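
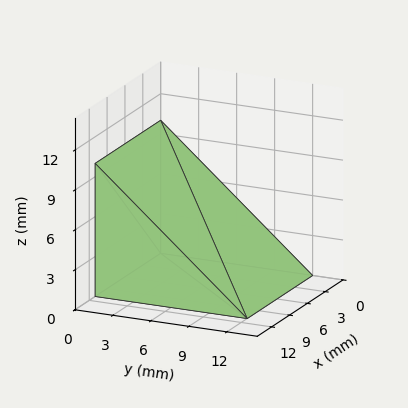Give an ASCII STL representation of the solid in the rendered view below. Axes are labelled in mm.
Reading the render: the shape is a wedge (ramp): 11 × 12 mm base, rising to 10 mm along the y=0 edge and sloping linearly to z=0 at y=12 (dimensions read to the nearest mm from the axis ticks). For the STL, each face is triangulated and given an outward normal.

solid part
  facet normal 0.0000 0.0000 -1.0000
    outer loop
      vertex 11.0 12.0 0.0
      vertex 11.0 0.0 0.0
      vertex 0.0 0.0 0.0
    endloop
  endfacet
  facet normal 0.0000 0.0000 -1.0000
    outer loop
      vertex 0.0 12.0 0.0
      vertex 11.0 12.0 0.0
      vertex 0.0 0.0 0.0
    endloop
  endfacet
  facet normal 0.0000 -1.0000 0.0000
    outer loop
      vertex 0.0 0.0 0.0
      vertex 11.0 0.0 0.0
      vertex 11.0 0.0 10.0
    endloop
  endfacet
  facet normal 0.0000 -1.0000 0.0000
    outer loop
      vertex 0.0 0.0 0.0
      vertex 11.0 0.0 10.0
      vertex 0.0 0.0 10.0
    endloop
  endfacet
  facet normal 0.0000 0.6402 0.7682
    outer loop
      vertex 0.0 0.0 10.0
      vertex 11.0 0.0 10.0
      vertex 11.0 12.0 0.0
    endloop
  endfacet
  facet normal 0.0000 0.6402 0.7682
    outer loop
      vertex 0.0 0.0 10.0
      vertex 11.0 12.0 0.0
      vertex 0.0 12.0 0.0
    endloop
  endfacet
  facet normal -1.0000 0.0000 0.0000
    outer loop
      vertex 0.0 0.0 10.0
      vertex 0.0 12.0 0.0
      vertex 0.0 0.0 0.0
    endloop
  endfacet
  facet normal 1.0000 0.0000 0.0000
    outer loop
      vertex 11.0 0.0 0.0
      vertex 11.0 12.0 0.0
      vertex 11.0 0.0 10.0
    endloop
  endfacet
endsolid part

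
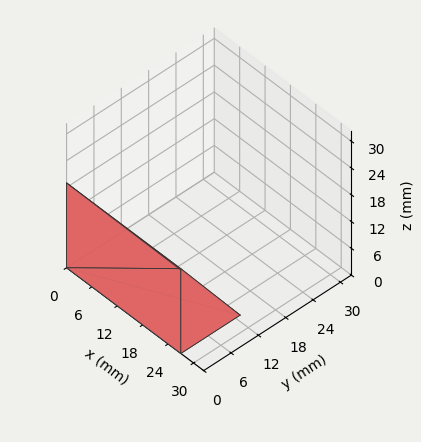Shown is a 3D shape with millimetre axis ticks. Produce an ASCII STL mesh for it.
Reading the render: the shape is a wedge (ramp): 27 × 13 mm base, rising to 19 mm along the y=0 edge and sloping linearly to z=0 at y=13 (dimensions read to the nearest mm from the axis ticks). For the STL, each face is triangulated and given an outward normal.

solid part
  facet normal 0.0000 0.0000 -1.0000
    outer loop
      vertex 27.00 13.00 0.00
      vertex 27.00 0.00 0.00
      vertex 0.00 0.00 0.00
    endloop
  endfacet
  facet normal 0.0000 0.0000 -1.0000
    outer loop
      vertex 0.00 13.00 0.00
      vertex 27.00 13.00 0.00
      vertex 0.00 0.00 0.00
    endloop
  endfacet
  facet normal 0.0000 -1.0000 0.0000
    outer loop
      vertex 0.00 0.00 0.00
      vertex 27.00 0.00 0.00
      vertex 27.00 0.00 19.00
    endloop
  endfacet
  facet normal 0.0000 -1.0000 0.0000
    outer loop
      vertex 0.00 0.00 0.00
      vertex 27.00 0.00 19.00
      vertex 0.00 0.00 19.00
    endloop
  endfacet
  facet normal 0.0000 0.8253 0.5647
    outer loop
      vertex 0.00 0.00 19.00
      vertex 27.00 0.00 19.00
      vertex 27.00 13.00 0.00
    endloop
  endfacet
  facet normal 0.0000 0.8253 0.5647
    outer loop
      vertex 0.00 0.00 19.00
      vertex 27.00 13.00 0.00
      vertex 0.00 13.00 0.00
    endloop
  endfacet
  facet normal -1.0000 0.0000 0.0000
    outer loop
      vertex 0.00 0.00 19.00
      vertex 0.00 13.00 0.00
      vertex 0.00 0.00 0.00
    endloop
  endfacet
  facet normal 1.0000 0.0000 0.0000
    outer loop
      vertex 27.00 0.00 0.00
      vertex 27.00 13.00 0.00
      vertex 27.00 0.00 19.00
    endloop
  endfacet
endsolid part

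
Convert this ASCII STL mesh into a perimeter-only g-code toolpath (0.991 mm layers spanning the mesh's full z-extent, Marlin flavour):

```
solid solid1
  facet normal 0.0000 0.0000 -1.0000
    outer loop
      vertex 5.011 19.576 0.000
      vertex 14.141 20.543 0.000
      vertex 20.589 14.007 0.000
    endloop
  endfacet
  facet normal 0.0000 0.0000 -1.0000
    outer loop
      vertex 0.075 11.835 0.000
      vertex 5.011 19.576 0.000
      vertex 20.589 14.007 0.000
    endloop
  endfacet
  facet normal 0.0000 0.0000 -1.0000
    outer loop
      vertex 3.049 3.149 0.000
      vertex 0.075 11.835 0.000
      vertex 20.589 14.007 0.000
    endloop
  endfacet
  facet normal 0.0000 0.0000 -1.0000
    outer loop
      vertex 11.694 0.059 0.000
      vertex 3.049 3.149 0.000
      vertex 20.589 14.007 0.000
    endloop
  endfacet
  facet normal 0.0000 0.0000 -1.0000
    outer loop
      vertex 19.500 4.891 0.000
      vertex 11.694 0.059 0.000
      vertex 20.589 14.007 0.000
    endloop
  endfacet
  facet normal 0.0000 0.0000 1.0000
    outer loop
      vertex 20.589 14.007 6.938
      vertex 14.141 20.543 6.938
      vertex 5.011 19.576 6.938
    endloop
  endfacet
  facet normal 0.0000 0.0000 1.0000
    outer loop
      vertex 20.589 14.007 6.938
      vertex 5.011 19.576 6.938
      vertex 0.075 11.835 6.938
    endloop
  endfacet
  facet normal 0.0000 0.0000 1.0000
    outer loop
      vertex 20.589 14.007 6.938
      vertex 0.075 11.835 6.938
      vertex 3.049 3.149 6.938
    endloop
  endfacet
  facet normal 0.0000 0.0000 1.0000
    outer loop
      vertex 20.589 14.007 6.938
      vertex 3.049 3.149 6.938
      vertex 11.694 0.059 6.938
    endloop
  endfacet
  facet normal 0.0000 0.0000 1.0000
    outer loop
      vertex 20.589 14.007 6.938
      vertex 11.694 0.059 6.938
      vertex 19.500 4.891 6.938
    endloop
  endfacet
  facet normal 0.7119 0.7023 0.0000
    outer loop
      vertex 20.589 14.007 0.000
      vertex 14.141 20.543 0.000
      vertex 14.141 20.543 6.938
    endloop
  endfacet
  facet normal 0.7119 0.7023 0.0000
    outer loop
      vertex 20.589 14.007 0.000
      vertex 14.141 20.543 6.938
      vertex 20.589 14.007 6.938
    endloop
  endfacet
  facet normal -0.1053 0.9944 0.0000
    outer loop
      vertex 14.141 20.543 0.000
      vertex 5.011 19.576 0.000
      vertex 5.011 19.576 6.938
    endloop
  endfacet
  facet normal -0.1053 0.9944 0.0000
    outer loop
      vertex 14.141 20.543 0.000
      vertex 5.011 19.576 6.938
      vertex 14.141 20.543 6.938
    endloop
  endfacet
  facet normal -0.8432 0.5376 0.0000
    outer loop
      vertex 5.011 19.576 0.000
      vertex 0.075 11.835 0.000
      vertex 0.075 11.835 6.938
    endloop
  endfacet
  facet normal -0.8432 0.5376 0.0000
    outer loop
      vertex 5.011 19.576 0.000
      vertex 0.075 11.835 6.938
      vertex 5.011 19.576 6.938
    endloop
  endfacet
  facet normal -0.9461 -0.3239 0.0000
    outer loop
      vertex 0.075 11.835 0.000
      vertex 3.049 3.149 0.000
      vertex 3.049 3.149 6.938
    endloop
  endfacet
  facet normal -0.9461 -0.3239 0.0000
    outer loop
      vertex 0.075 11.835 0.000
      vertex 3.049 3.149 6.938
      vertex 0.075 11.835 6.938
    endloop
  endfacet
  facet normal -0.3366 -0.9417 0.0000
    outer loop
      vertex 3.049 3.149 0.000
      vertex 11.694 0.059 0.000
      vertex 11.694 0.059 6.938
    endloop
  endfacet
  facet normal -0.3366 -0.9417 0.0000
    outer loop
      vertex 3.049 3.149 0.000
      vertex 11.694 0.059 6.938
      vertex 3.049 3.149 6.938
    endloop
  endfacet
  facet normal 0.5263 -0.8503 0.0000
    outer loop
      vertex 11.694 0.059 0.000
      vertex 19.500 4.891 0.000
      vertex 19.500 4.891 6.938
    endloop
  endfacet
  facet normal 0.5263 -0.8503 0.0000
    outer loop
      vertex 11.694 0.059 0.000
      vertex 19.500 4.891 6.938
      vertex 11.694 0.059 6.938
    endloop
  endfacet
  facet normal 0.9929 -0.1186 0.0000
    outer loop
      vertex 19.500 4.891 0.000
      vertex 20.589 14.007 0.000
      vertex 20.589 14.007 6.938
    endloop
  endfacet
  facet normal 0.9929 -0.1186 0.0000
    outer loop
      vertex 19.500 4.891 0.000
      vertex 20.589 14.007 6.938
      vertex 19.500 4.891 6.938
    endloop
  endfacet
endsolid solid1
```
; perimeter-only toolpath
G21 ; units = mm
G90 ; absolute positioning
G28 ; home
; layer 1
G0 Z0.991
G0 X20.589 Y14.007
G1 X14.141 Y20.543
G1 X5.011 Y19.576
G1 X0.075 Y11.835
G1 X3.049 Y3.149
G1 X11.694 Y0.059
G1 X19.500 Y4.891
G1 X20.589 Y14.007
; layer 2
G0 Z1.982
G0 X20.589 Y14.007
G1 X14.141 Y20.543
G1 X5.011 Y19.576
G1 X0.075 Y11.835
G1 X3.049 Y3.149
G1 X11.694 Y0.059
G1 X19.500 Y4.891
G1 X20.589 Y14.007
; layer 3
G0 Z2.973
G0 X20.589 Y14.007
G1 X14.141 Y20.543
G1 X5.011 Y19.576
G1 X0.075 Y11.835
G1 X3.049 Y3.149
G1 X11.694 Y0.059
G1 X19.500 Y4.891
G1 X20.589 Y14.007
; layer 4
G0 Z3.965
G0 X20.589 Y14.007
G1 X14.141 Y20.543
G1 X5.011 Y19.576
G1 X0.075 Y11.835
G1 X3.049 Y3.149
G1 X11.694 Y0.059
G1 X19.500 Y4.891
G1 X20.589 Y14.007
; layer 5
G0 Z4.956
G0 X20.589 Y14.007
G1 X14.141 Y20.543
G1 X5.011 Y19.576
G1 X0.075 Y11.835
G1 X3.049 Y3.149
G1 X11.694 Y0.059
G1 X19.500 Y4.891
G1 X20.589 Y14.007
; layer 6
G0 Z5.947
G0 X20.589 Y14.007
G1 X14.141 Y20.543
G1 X5.011 Y19.576
G1 X0.075 Y11.835
G1 X3.049 Y3.149
G1 X11.694 Y0.059
G1 X19.500 Y4.891
G1 X20.589 Y14.007
; layer 7
G0 Z6.938
G0 X20.589 Y14.007
G1 X14.141 Y20.543
G1 X5.011 Y19.576
G1 X0.075 Y11.835
G1 X3.049 Y3.149
G1 X11.694 Y0.059
G1 X19.500 Y4.891
G1 X20.589 Y14.007
M2 ; end

The solid is a regular 7-sided prism (a cylinder approximated with 7 flat sides), circumscribed radius ≈ 10.6 mm, height ≈ 6.94 mm. Slicing at Δz = 0.991 mm — 7 equal slices spanning the solid's height, so layer i sits at z = i·h/7 — gives 7 non-empty perimeters. Each is a 7-segment closed polygon; G0 lifts to the layer z and rapids to the start vertex, then G1 traces the edges.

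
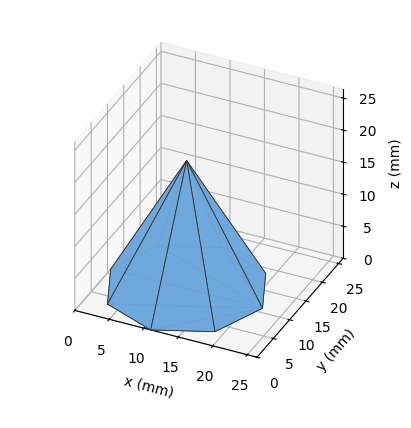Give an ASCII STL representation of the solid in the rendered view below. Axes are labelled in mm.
Reading the render: the shape is a regular 8-sided pyramid, base circumscribed radius ≈ 11 mm, apex at z ≈ 20 mm (dimensions read to the nearest mm from the axis ticks). For the STL, each face is triangulated and given an outward normal.

solid part
  facet normal 0.0000 0.0000 -1.0000
    outer loop
      vertex 11.00 22.00 0.00
      vertex 18.78 18.78 0.00
      vertex 22.00 11.00 0.00
    endloop
  endfacet
  facet normal 0.0000 0.0000 -1.0000
    outer loop
      vertex 3.22 18.78 0.00
      vertex 11.00 22.00 0.00
      vertex 22.00 11.00 0.00
    endloop
  endfacet
  facet normal 0.0000 0.0000 -1.0000
    outer loop
      vertex 0.00 11.00 0.00
      vertex 3.22 18.78 0.00
      vertex 22.00 11.00 0.00
    endloop
  endfacet
  facet normal 0.0000 0.0000 -1.0000
    outer loop
      vertex 3.22 3.22 0.00
      vertex 0.00 11.00 0.00
      vertex 22.00 11.00 0.00
    endloop
  endfacet
  facet normal 0.0000 0.0000 -1.0000
    outer loop
      vertex 11.00 0.00 0.00
      vertex 3.22 3.22 0.00
      vertex 22.00 11.00 0.00
    endloop
  endfacet
  facet normal 0.0000 0.0000 -1.0000
    outer loop
      vertex 18.78 3.22 0.00
      vertex 11.00 0.00 0.00
      vertex 22.00 11.00 0.00
    endloop
  endfacet
  facet normal 0.8237 0.3409 0.4530
    outer loop
      vertex 22.00 11.00 0.00
      vertex 18.78 18.78 0.00
      vertex 11.00 11.00 20.00
    endloop
  endfacet
  facet normal 0.3409 0.8237 0.4530
    outer loop
      vertex 18.78 18.78 0.00
      vertex 11.00 22.00 0.00
      vertex 11.00 11.00 20.00
    endloop
  endfacet
  facet normal -0.3409 0.8237 0.4530
    outer loop
      vertex 11.00 22.00 0.00
      vertex 3.22 18.78 0.00
      vertex 11.00 11.00 20.00
    endloop
  endfacet
  facet normal -0.8237 0.3409 0.4530
    outer loop
      vertex 3.22 18.78 0.00
      vertex 0.00 11.00 0.00
      vertex 11.00 11.00 20.00
    endloop
  endfacet
  facet normal -0.8237 -0.3409 0.4530
    outer loop
      vertex 0.00 11.00 0.00
      vertex 3.22 3.22 0.00
      vertex 11.00 11.00 20.00
    endloop
  endfacet
  facet normal -0.3409 -0.8237 0.4530
    outer loop
      vertex 3.22 3.22 0.00
      vertex 11.00 0.00 0.00
      vertex 11.00 11.00 20.00
    endloop
  endfacet
  facet normal 0.3409 -0.8237 0.4530
    outer loop
      vertex 11.00 0.00 0.00
      vertex 18.78 3.22 0.00
      vertex 11.00 11.00 20.00
    endloop
  endfacet
  facet normal 0.8237 -0.3409 0.4530
    outer loop
      vertex 18.78 3.22 0.00
      vertex 22.00 11.00 0.00
      vertex 11.00 11.00 20.00
    endloop
  endfacet
endsolid part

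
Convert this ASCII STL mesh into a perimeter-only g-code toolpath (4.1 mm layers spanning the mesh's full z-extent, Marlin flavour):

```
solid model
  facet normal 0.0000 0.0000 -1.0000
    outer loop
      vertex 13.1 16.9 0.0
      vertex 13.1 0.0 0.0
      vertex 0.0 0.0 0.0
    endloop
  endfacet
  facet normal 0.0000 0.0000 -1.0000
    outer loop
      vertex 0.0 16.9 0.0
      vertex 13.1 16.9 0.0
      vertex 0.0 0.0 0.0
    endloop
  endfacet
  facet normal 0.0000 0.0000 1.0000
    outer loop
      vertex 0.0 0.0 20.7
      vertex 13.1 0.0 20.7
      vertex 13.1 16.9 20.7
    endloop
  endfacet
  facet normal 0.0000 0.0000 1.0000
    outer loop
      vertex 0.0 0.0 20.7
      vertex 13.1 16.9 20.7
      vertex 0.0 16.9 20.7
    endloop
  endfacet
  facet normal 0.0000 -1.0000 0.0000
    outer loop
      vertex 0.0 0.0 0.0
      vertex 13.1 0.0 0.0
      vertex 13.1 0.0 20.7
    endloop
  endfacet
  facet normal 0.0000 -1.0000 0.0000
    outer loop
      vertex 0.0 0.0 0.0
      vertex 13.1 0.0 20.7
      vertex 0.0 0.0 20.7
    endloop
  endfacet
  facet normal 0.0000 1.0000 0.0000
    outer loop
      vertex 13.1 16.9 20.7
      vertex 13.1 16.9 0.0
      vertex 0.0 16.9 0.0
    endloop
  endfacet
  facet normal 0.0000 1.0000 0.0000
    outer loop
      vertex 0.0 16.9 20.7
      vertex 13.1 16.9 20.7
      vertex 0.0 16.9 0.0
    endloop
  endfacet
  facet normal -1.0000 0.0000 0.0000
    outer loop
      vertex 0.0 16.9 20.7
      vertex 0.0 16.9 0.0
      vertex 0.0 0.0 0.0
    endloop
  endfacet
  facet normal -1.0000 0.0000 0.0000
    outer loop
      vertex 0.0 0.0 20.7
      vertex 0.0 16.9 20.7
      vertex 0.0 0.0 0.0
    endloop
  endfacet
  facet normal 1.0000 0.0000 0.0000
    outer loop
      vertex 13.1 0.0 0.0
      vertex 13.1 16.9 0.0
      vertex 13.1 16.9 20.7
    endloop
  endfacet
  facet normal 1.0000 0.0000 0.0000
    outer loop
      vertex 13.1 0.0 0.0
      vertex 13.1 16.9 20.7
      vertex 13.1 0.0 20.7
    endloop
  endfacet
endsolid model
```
; perimeter-only toolpath
G21 ; units = mm
G90 ; absolute positioning
G28 ; home
; layer 1
G0 Z4.1
G0 X0.0 Y0.0
G1 X13.1 Y0.0
G1 X13.1 Y16.9
G1 X0.0 Y16.9
G1 X0.0 Y0.0
; layer 2
G0 Z8.3
G0 X0.0 Y0.0
G1 X13.1 Y0.0
G1 X13.1 Y16.9
G1 X0.0 Y16.9
G1 X0.0 Y0.0
; layer 3
G0 Z12.4
G0 X0.0 Y0.0
G1 X13.1 Y0.0
G1 X13.1 Y16.9
G1 X0.0 Y16.9
G1 X0.0 Y0.0
; layer 4
G0 Z16.6
G0 X0.0 Y0.0
G1 X13.1 Y0.0
G1 X13.1 Y16.9
G1 X0.0 Y16.9
G1 X0.0 Y0.0
; layer 5
G0 Z20.7
G0 X0.0 Y0.0
G1 X13.1 Y0.0
G1 X13.1 Y16.9
G1 X0.0 Y16.9
G1 X0.0 Y0.0
M2 ; end

The solid is a rectangular box, roughly 13.1 × 16.9 mm footprint and 20.7 mm tall. Slicing at Δz = 4.1 mm — 5 equal slices spanning the solid's height, so layer i sits at z = i·h/5 — gives 5 non-empty perimeters. Each is a 4-segment closed polygon; G0 lifts to the layer z and rapids to the start vertex, then G1 traces the edges.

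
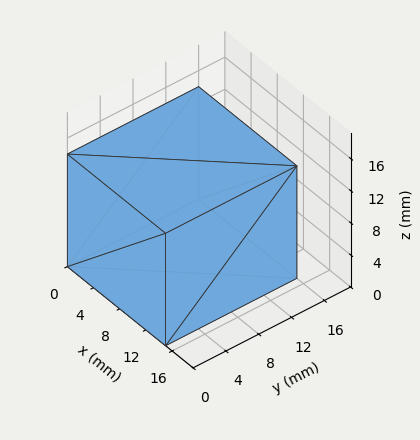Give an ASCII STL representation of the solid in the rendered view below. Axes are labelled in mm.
Reading the render: the shape is a rectangular box, roughly 15 × 16 mm footprint and 14 mm tall (dimensions read to the nearest mm from the axis ticks). For the STL, each face is triangulated and given an outward normal.

solid part
  facet normal 0.0000 0.0000 -1.0000
    outer loop
      vertex 15.0 16.0 0.0
      vertex 15.0 0.0 0.0
      vertex 0.0 0.0 0.0
    endloop
  endfacet
  facet normal 0.0000 0.0000 -1.0000
    outer loop
      vertex 0.0 16.0 0.0
      vertex 15.0 16.0 0.0
      vertex 0.0 0.0 0.0
    endloop
  endfacet
  facet normal 0.0000 0.0000 1.0000
    outer loop
      vertex 0.0 0.0 14.0
      vertex 15.0 0.0 14.0
      vertex 15.0 16.0 14.0
    endloop
  endfacet
  facet normal 0.0000 0.0000 1.0000
    outer loop
      vertex 0.0 0.0 14.0
      vertex 15.0 16.0 14.0
      vertex 0.0 16.0 14.0
    endloop
  endfacet
  facet normal 0.0000 -1.0000 0.0000
    outer loop
      vertex 0.0 0.0 0.0
      vertex 15.0 0.0 0.0
      vertex 15.0 0.0 14.0
    endloop
  endfacet
  facet normal 0.0000 -1.0000 0.0000
    outer loop
      vertex 0.0 0.0 0.0
      vertex 15.0 0.0 14.0
      vertex 0.0 0.0 14.0
    endloop
  endfacet
  facet normal 0.0000 1.0000 0.0000
    outer loop
      vertex 15.0 16.0 14.0
      vertex 15.0 16.0 0.0
      vertex 0.0 16.0 0.0
    endloop
  endfacet
  facet normal 0.0000 1.0000 0.0000
    outer loop
      vertex 0.0 16.0 14.0
      vertex 15.0 16.0 14.0
      vertex 0.0 16.0 0.0
    endloop
  endfacet
  facet normal -1.0000 0.0000 0.0000
    outer loop
      vertex 0.0 16.0 14.0
      vertex 0.0 16.0 0.0
      vertex 0.0 0.0 0.0
    endloop
  endfacet
  facet normal -1.0000 0.0000 0.0000
    outer loop
      vertex 0.0 0.0 14.0
      vertex 0.0 16.0 14.0
      vertex 0.0 0.0 0.0
    endloop
  endfacet
  facet normal 1.0000 0.0000 0.0000
    outer loop
      vertex 15.0 0.0 0.0
      vertex 15.0 16.0 0.0
      vertex 15.0 16.0 14.0
    endloop
  endfacet
  facet normal 1.0000 0.0000 0.0000
    outer loop
      vertex 15.0 0.0 0.0
      vertex 15.0 16.0 14.0
      vertex 15.0 0.0 14.0
    endloop
  endfacet
endsolid part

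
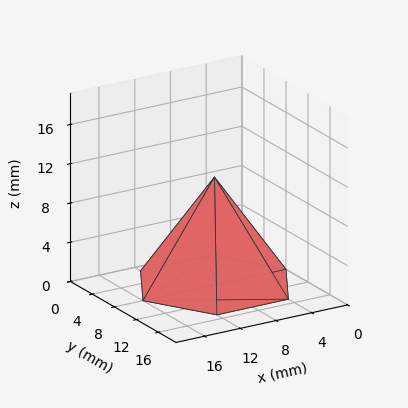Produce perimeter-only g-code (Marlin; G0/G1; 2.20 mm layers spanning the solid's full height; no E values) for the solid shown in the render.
Reading the render: the shape is a regular 6-sided pyramid, base circumscribed radius ≈ 8 mm, apex at z ≈ 11 mm (dimensions read to the nearest mm from the axis ticks). For the g-code, the solid's height is divided into equal slices at the stated Δz and each level perimeter traced with G1 moves after a G0 lift.

; perimeter-only toolpath
G21 ; units = mm
G90 ; absolute positioning
G28 ; home
; layer 1
G0 Z2.20
G0 X14.40 Y8.00
G1 X11.20 Y13.54
G1 X4.80 Y13.54
G1 X1.60 Y8.00
G1 X4.80 Y2.46
G1 X11.20 Y2.46
G1 X14.40 Y8.00
; layer 2
G0 Z4.40
G0 X12.80 Y8.00
G1 X10.40 Y12.16
G1 X5.60 Y12.16
G1 X3.20 Y8.00
G1 X5.60 Y3.84
G1 X10.40 Y3.84
G1 X12.80 Y8.00
; layer 3
G0 Z6.60
G0 X11.20 Y8.00
G1 X9.60 Y10.77
G1 X6.40 Y10.77
G1 X4.80 Y8.00
G1 X6.40 Y5.23
G1 X9.60 Y5.23
G1 X11.20 Y8.00
; layer 4
G0 Z8.80
G0 X9.60 Y8.00
G1 X8.80 Y9.39
G1 X7.20 Y9.39
G1 X6.40 Y8.00
G1 X7.20 Y6.61
G1 X8.80 Y6.61
G1 X9.60 Y8.00
M2 ; end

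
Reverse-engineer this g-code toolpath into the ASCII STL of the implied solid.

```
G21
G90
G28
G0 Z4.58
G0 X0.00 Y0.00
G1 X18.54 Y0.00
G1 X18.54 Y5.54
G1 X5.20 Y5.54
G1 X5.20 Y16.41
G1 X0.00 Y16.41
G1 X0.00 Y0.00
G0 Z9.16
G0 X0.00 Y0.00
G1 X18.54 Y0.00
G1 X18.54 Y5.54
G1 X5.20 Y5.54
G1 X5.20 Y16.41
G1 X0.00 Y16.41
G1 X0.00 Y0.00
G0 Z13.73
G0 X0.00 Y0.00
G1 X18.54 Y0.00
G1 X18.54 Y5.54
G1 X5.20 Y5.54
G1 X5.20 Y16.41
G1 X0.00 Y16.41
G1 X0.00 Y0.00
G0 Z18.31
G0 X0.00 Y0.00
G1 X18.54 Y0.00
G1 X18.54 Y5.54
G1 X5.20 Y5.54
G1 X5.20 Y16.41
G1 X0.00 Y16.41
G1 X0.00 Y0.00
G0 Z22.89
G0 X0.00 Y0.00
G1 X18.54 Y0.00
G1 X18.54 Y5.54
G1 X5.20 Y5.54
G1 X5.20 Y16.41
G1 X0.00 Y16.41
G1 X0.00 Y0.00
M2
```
solid part
  facet normal 0.0000 0.0000 -1.0000
    outer loop
      vertex 18.54 5.54 0.00
      vertex 18.54 0.00 0.00
      vertex 0.00 0.00 0.00
    endloop
  endfacet
  facet normal 0.0000 0.0000 -1.0000
    outer loop
      vertex 5.20 5.54 0.00
      vertex 18.54 5.54 0.00
      vertex 0.00 0.00 0.00
    endloop
  endfacet
  facet normal 0.0000 0.0000 -1.0000
    outer loop
      vertex 5.20 16.41 0.00
      vertex 5.20 5.54 0.00
      vertex 0.00 0.00 0.00
    endloop
  endfacet
  facet normal 0.0000 0.0000 -1.0000
    outer loop
      vertex 0.00 16.41 0.00
      vertex 5.20 16.41 0.00
      vertex 0.00 0.00 0.00
    endloop
  endfacet
  facet normal 0.0000 0.0000 1.0000
    outer loop
      vertex 0.00 0.00 22.89
      vertex 18.54 0.00 22.89
      vertex 18.54 5.54 22.89
    endloop
  endfacet
  facet normal 0.0000 0.0000 1.0000
    outer loop
      vertex 0.00 0.00 22.89
      vertex 18.54 5.54 22.89
      vertex 5.20 5.54 22.89
    endloop
  endfacet
  facet normal 0.0000 0.0000 1.0000
    outer loop
      vertex 0.00 0.00 22.89
      vertex 5.20 5.54 22.89
      vertex 5.20 16.41 22.89
    endloop
  endfacet
  facet normal 0.0000 0.0000 1.0000
    outer loop
      vertex 0.00 0.00 22.89
      vertex 5.20 16.41 22.89
      vertex 0.00 16.41 22.89
    endloop
  endfacet
  facet normal 0.0000 -1.0000 0.0000
    outer loop
      vertex 0.00 0.00 0.00
      vertex 18.54 0.00 0.00
      vertex 18.54 0.00 22.89
    endloop
  endfacet
  facet normal 0.0000 -1.0000 0.0000
    outer loop
      vertex 0.00 0.00 0.00
      vertex 18.54 0.00 22.89
      vertex 0.00 0.00 22.89
    endloop
  endfacet
  facet normal 1.0000 0.0000 0.0000
    outer loop
      vertex 18.54 0.00 0.00
      vertex 18.54 5.54 0.00
      vertex 18.54 5.54 22.89
    endloop
  endfacet
  facet normal 1.0000 0.0000 0.0000
    outer loop
      vertex 18.54 0.00 0.00
      vertex 18.54 5.54 22.89
      vertex 18.54 0.00 22.89
    endloop
  endfacet
  facet normal 0.0000 1.0000 0.0000
    outer loop
      vertex 18.54 5.54 0.00
      vertex 5.20 5.54 0.00
      vertex 5.20 5.54 22.89
    endloop
  endfacet
  facet normal 0.0000 1.0000 0.0000
    outer loop
      vertex 18.54 5.54 0.00
      vertex 5.20 5.54 22.89
      vertex 18.54 5.54 22.89
    endloop
  endfacet
  facet normal 1.0000 0.0000 0.0000
    outer loop
      vertex 5.20 5.54 0.00
      vertex 5.20 16.41 0.00
      vertex 5.20 16.41 22.89
    endloop
  endfacet
  facet normal 1.0000 0.0000 0.0000
    outer loop
      vertex 5.20 5.54 0.00
      vertex 5.20 16.41 22.89
      vertex 5.20 5.54 22.89
    endloop
  endfacet
  facet normal 0.0000 1.0000 0.0000
    outer loop
      vertex 5.20 16.41 0.00
      vertex 0.00 16.41 0.00
      vertex 0.00 16.41 22.89
    endloop
  endfacet
  facet normal 0.0000 1.0000 0.0000
    outer loop
      vertex 5.20 16.41 0.00
      vertex 0.00 16.41 22.89
      vertex 5.20 16.41 22.89
    endloop
  endfacet
  facet normal -1.0000 0.0000 0.0000
    outer loop
      vertex 0.00 16.41 0.00
      vertex 0.00 0.00 0.00
      vertex 0.00 0.00 22.89
    endloop
  endfacet
  facet normal -1.0000 0.0000 0.0000
    outer loop
      vertex 0.00 16.41 0.00
      vertex 0.00 0.00 22.89
      vertex 0.00 16.41 22.89
    endloop
  endfacet
endsolid part

The G0 Z moves step by Δz≈4.58 mm. Every layer's G1 loop is the same polygon, so the solid is a straight extrusion of it from z=0 to z≈22.9. Closing with flat bottom and top caps and triangulating gives 20 facets — an L-shaped prism: outer 18.5 × 16.4 mm, arm thicknesses ≈ 5.54 mm (horizontal) and 5.2 mm (vertical), extruded 22.9 mm in z.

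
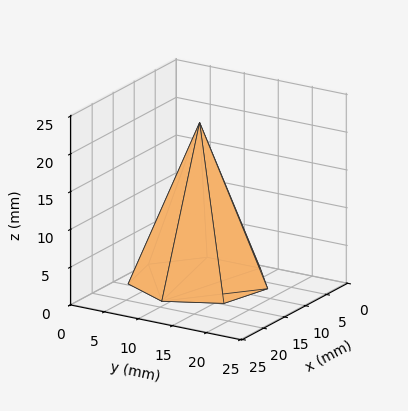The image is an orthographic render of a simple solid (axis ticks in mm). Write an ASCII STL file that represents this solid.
Reading the render: the shape is a regular 7-sided pyramid, base circumscribed radius ≈ 9 mm, apex at z ≈ 21 mm (dimensions read to the nearest mm from the axis ticks). For the STL, each face is triangulated and given an outward normal.

solid part
  facet normal 0.0000 0.0000 -1.0000
    outer loop
      vertex 7.00 17.77 0.00
      vertex 14.61 16.04 0.00
      vertex 18.00 9.00 0.00
    endloop
  endfacet
  facet normal 0.0000 0.0000 -1.0000
    outer loop
      vertex 0.89 12.90 0.00
      vertex 7.00 17.77 0.00
      vertex 18.00 9.00 0.00
    endloop
  endfacet
  facet normal 0.0000 0.0000 -1.0000
    outer loop
      vertex 0.89 5.10 0.00
      vertex 0.89 12.90 0.00
      vertex 18.00 9.00 0.00
    endloop
  endfacet
  facet normal 0.0000 0.0000 -1.0000
    outer loop
      vertex 7.00 0.23 0.00
      vertex 0.89 5.10 0.00
      vertex 18.00 9.00 0.00
    endloop
  endfacet
  facet normal 0.0000 0.0000 -1.0000
    outer loop
      vertex 14.61 1.96 0.00
      vertex 7.00 0.23 0.00
      vertex 18.00 9.00 0.00
    endloop
  endfacet
  facet normal 0.8405 0.4047 0.3602
    outer loop
      vertex 18.00 9.00 0.00
      vertex 14.61 16.04 0.00
      vertex 9.00 9.00 21.00
    endloop
  endfacet
  facet normal 0.2068 0.9097 0.3602
    outer loop
      vertex 14.61 16.04 0.00
      vertex 7.00 17.77 0.00
      vertex 9.00 9.00 21.00
    endloop
  endfacet
  facet normal -0.5815 0.7295 0.3601
    outer loop
      vertex 7.00 17.77 0.00
      vertex 0.89 12.90 0.00
      vertex 9.00 9.00 21.00
    endloop
  endfacet
  facet normal -0.9329 0.0000 0.3603
    outer loop
      vertex 0.89 12.90 0.00
      vertex 0.89 5.10 0.00
      vertex 9.00 9.00 21.00
    endloop
  endfacet
  facet normal -0.5815 -0.7295 0.3601
    outer loop
      vertex 0.89 5.10 0.00
      vertex 7.00 0.23 0.00
      vertex 9.00 9.00 21.00
    endloop
  endfacet
  facet normal 0.2068 -0.9097 0.3602
    outer loop
      vertex 7.00 0.23 0.00
      vertex 14.61 1.96 0.00
      vertex 9.00 9.00 21.00
    endloop
  endfacet
  facet normal 0.8405 -0.4047 0.3602
    outer loop
      vertex 14.61 1.96 0.00
      vertex 18.00 9.00 0.00
      vertex 9.00 9.00 21.00
    endloop
  endfacet
endsolid part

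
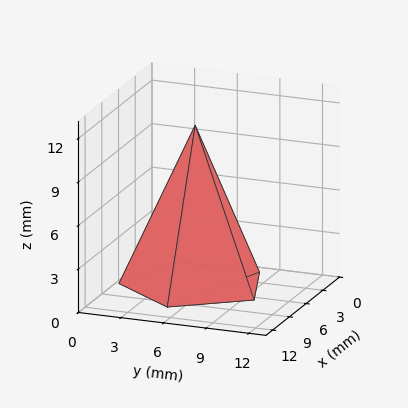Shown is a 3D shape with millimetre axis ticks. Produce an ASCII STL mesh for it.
Reading the render: the shape is a regular 5-sided pyramid, base circumscribed radius ≈ 5 mm, apex at z ≈ 11 mm (dimensions read to the nearest mm from the axis ticks). For the STL, each face is triangulated and given an outward normal.

solid part
  facet normal 0.0000 0.0000 -1.0000
    outer loop
      vertex 0.955 7.939 0.000
      vertex 6.545 9.755 0.000
      vertex 10.000 5.000 0.000
    endloop
  endfacet
  facet normal 0.0000 0.0000 -1.0000
    outer loop
      vertex 0.955 2.061 0.000
      vertex 0.955 7.939 0.000
      vertex 10.000 5.000 0.000
    endloop
  endfacet
  facet normal 0.0000 0.0000 -1.0000
    outer loop
      vertex 6.545 0.245 0.000
      vertex 0.955 2.061 0.000
      vertex 10.000 5.000 0.000
    endloop
  endfacet
  facet normal 0.7593 0.5517 0.3451
    outer loop
      vertex 10.000 5.000 0.000
      vertex 6.545 9.755 0.000
      vertex 5.000 5.000 11.000
    endloop
  endfacet
  facet normal -0.2900 0.8926 0.3451
    outer loop
      vertex 6.545 9.755 0.000
      vertex 0.955 7.939 0.000
      vertex 5.000 5.000 11.000
    endloop
  endfacet
  facet normal -0.9386 0.0000 0.3451
    outer loop
      vertex 0.955 7.939 0.000
      vertex 0.955 2.061 0.000
      vertex 5.000 5.000 11.000
    endloop
  endfacet
  facet normal -0.2900 -0.8926 0.3451
    outer loop
      vertex 0.955 2.061 0.000
      vertex 6.545 0.245 0.000
      vertex 5.000 5.000 11.000
    endloop
  endfacet
  facet normal 0.7593 -0.5517 0.3451
    outer loop
      vertex 6.545 0.245 0.000
      vertex 10.000 5.000 0.000
      vertex 5.000 5.000 11.000
    endloop
  endfacet
endsolid part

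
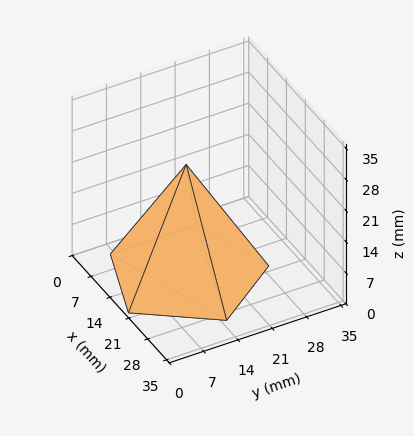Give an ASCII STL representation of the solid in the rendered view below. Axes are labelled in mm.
Reading the render: the shape is a regular 5-sided pyramid, base circumscribed radius ≈ 15 mm, apex at z ≈ 25 mm (dimensions read to the nearest mm from the axis ticks). For the STL, each face is triangulated and given an outward normal.

solid part
  facet normal 0.0000 0.0000 -1.0000
    outer loop
      vertex 2.9 23.8 0.0
      vertex 19.6 29.3 0.0
      vertex 30.0 15.0 0.0
    endloop
  endfacet
  facet normal 0.0000 0.0000 -1.0000
    outer loop
      vertex 2.9 6.2 0.0
      vertex 2.9 23.8 0.0
      vertex 30.0 15.0 0.0
    endloop
  endfacet
  facet normal 0.0000 0.0000 -1.0000
    outer loop
      vertex 19.6 0.7 0.0
      vertex 2.9 6.2 0.0
      vertex 30.0 15.0 0.0
    endloop
  endfacet
  facet normal 0.7276 0.5292 0.4366
    outer loop
      vertex 30.0 15.0 0.0
      vertex 19.6 29.3 0.0
      vertex 15.0 15.0 25.0
    endloop
  endfacet
  facet normal -0.2814 0.8544 0.4369
    outer loop
      vertex 19.6 29.3 0.0
      vertex 2.9 23.8 0.0
      vertex 15.0 15.0 25.0
    endloop
  endfacet
  facet normal -0.9001 0.0000 0.4357
    outer loop
      vertex 2.9 23.8 0.0
      vertex 2.9 6.2 0.0
      vertex 15.0 15.0 25.0
    endloop
  endfacet
  facet normal -0.2814 -0.8544 0.4369
    outer loop
      vertex 2.9 6.2 0.0
      vertex 19.6 0.7 0.0
      vertex 15.0 15.0 25.0
    endloop
  endfacet
  facet normal 0.7276 -0.5292 0.4366
    outer loop
      vertex 19.6 0.7 0.0
      vertex 30.0 15.0 0.0
      vertex 15.0 15.0 25.0
    endloop
  endfacet
endsolid part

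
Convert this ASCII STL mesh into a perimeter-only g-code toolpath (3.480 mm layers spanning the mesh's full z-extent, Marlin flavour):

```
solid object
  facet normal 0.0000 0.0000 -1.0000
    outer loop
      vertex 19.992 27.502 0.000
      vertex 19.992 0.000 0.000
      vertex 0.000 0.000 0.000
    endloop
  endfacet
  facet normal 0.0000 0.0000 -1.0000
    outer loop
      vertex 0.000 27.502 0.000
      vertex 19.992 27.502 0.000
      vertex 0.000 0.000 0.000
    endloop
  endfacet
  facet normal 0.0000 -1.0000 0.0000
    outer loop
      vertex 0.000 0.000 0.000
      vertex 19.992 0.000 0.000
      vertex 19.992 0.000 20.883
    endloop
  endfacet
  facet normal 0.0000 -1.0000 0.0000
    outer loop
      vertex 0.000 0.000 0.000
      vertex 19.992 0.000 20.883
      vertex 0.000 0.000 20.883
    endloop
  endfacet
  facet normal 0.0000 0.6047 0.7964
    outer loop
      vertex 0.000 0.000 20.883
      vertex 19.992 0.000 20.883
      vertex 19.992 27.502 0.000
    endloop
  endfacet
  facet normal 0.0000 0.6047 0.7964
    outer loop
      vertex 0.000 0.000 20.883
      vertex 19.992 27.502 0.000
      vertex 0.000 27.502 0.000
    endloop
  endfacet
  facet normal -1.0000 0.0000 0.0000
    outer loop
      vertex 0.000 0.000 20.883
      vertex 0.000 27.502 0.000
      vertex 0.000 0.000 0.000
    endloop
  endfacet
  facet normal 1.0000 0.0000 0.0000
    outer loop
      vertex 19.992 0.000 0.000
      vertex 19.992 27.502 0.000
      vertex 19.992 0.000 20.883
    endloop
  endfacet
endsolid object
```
; perimeter-only toolpath
G21 ; units = mm
G90 ; absolute positioning
G28 ; home
; layer 1
G0 Z3.480
G0 X0.000 Y0.000
G1 X19.992 Y0.000
G1 X19.992 Y22.918
G1 X0.000 Y22.918
G1 X0.000 Y0.000
; layer 2
G0 Z6.961
G0 X0.000 Y0.000
G1 X19.992 Y0.000
G1 X19.992 Y18.335
G1 X0.000 Y18.335
G1 X0.000 Y0.000
; layer 3
G0 Z10.441
G0 X0.000 Y0.000
G1 X19.992 Y0.000
G1 X19.992 Y13.751
G1 X0.000 Y13.751
G1 X0.000 Y0.000
; layer 4
G0 Z13.922
G0 X0.000 Y0.000
G1 X19.992 Y0.000
G1 X19.992 Y9.167
G1 X0.000 Y9.167
G1 X0.000 Y0.000
; layer 5
G0 Z17.402
G0 X0.000 Y0.000
G1 X19.992 Y0.000
G1 X19.992 Y4.584
G1 X0.000 Y4.584
G1 X0.000 Y0.000
M2 ; end

The solid is a wedge (ramp): 20 × 27.5 mm base, rising to 20.9 mm along the y=0 edge and sloping linearly to z=0 at y=27.5. Slicing at Δz = 3.480 mm — 6 equal slices spanning the solid's height, so layer i sits at z = i·h/6 — gives 5 non-empty perimeters. Each is a 4-segment closed polygon; G0 lifts to the layer z and rapids to the start vertex, then G1 traces the edges. The cross-section shrinks linearly with z (the slice at the apex is degenerate and omitted).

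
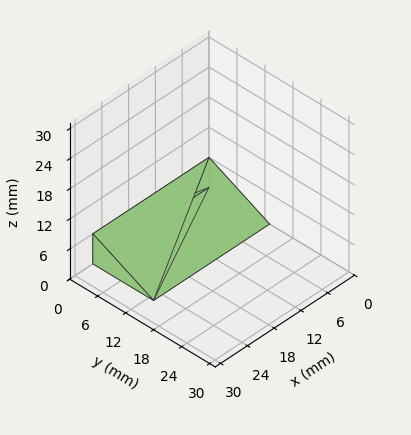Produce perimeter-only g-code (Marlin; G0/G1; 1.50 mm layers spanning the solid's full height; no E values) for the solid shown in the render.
Reading the render: the shape is a wedge (ramp): 26 × 13 mm base, rising to 6 mm along the y=0 edge and sloping linearly to z=0 at y=13 (dimensions read to the nearest mm from the axis ticks). For the g-code, the solid's height is divided into equal slices at the stated Δz and each level perimeter traced with G1 moves after a G0 lift.

; perimeter-only toolpath
G21 ; units = mm
G90 ; absolute positioning
G28 ; home
; layer 1
G0 Z1.50
G0 X0.00 Y0.00
G1 X26.00 Y0.00
G1 X26.00 Y9.75
G1 X0.00 Y9.75
G1 X0.00 Y0.00
; layer 2
G0 Z3.00
G0 X0.00 Y0.00
G1 X26.00 Y0.00
G1 X26.00 Y6.50
G1 X0.00 Y6.50
G1 X0.00 Y0.00
; layer 3
G0 Z4.50
G0 X0.00 Y0.00
G1 X26.00 Y0.00
G1 X26.00 Y3.25
G1 X0.00 Y3.25
G1 X0.00 Y0.00
M2 ; end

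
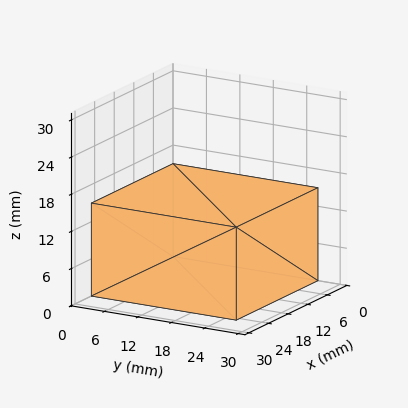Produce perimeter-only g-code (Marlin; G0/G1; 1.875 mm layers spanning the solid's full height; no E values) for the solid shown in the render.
Reading the render: the shape is a rectangular box, roughly 25 × 26 mm footprint and 15 mm tall (dimensions read to the nearest mm from the axis ticks). For the g-code, the solid's height is divided into equal slices at the stated Δz and each level perimeter traced with G1 moves after a G0 lift.

; perimeter-only toolpath
G21 ; units = mm
G90 ; absolute positioning
G28 ; home
; layer 1
G0 Z1.875
G0 X0.000 Y0.000
G1 X25.000 Y0.000
G1 X25.000 Y26.000
G1 X0.000 Y26.000
G1 X0.000 Y0.000
; layer 2
G0 Z3.750
G0 X0.000 Y0.000
G1 X25.000 Y0.000
G1 X25.000 Y26.000
G1 X0.000 Y26.000
G1 X0.000 Y0.000
; layer 3
G0 Z5.625
G0 X0.000 Y0.000
G1 X25.000 Y0.000
G1 X25.000 Y26.000
G1 X0.000 Y26.000
G1 X0.000 Y0.000
; layer 4
G0 Z7.500
G0 X0.000 Y0.000
G1 X25.000 Y0.000
G1 X25.000 Y26.000
G1 X0.000 Y26.000
G1 X0.000 Y0.000
; layer 5
G0 Z9.375
G0 X0.000 Y0.000
G1 X25.000 Y0.000
G1 X25.000 Y26.000
G1 X0.000 Y26.000
G1 X0.000 Y0.000
; layer 6
G0 Z11.250
G0 X0.000 Y0.000
G1 X25.000 Y0.000
G1 X25.000 Y26.000
G1 X0.000 Y26.000
G1 X0.000 Y0.000
; layer 7
G0 Z13.125
G0 X0.000 Y0.000
G1 X25.000 Y0.000
G1 X25.000 Y26.000
G1 X0.000 Y26.000
G1 X0.000 Y0.000
; layer 8
G0 Z15.000
G0 X0.000 Y0.000
G1 X25.000 Y0.000
G1 X25.000 Y26.000
G1 X0.000 Y26.000
G1 X0.000 Y0.000
M2 ; end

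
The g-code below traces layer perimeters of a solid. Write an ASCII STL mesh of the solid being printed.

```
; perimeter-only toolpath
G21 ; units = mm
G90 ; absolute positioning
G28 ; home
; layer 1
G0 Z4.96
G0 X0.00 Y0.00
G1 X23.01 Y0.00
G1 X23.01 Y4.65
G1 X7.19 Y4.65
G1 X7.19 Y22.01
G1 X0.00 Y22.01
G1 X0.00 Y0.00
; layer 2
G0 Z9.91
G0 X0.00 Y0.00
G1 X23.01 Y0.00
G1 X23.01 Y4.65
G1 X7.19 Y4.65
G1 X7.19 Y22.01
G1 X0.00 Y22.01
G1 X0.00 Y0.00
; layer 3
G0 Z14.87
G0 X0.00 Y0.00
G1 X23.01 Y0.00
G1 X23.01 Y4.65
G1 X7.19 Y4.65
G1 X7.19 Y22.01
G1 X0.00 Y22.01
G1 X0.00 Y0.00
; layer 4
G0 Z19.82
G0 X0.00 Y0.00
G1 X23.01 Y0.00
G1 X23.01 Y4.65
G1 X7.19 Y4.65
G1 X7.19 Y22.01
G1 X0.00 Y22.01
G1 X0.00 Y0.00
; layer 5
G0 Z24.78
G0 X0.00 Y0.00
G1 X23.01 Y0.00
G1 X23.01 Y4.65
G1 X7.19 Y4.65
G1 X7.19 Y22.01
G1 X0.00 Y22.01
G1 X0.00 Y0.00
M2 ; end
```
solid part
  facet normal 0.0000 0.0000 -1.0000
    outer loop
      vertex 23.01 4.65 0.00
      vertex 23.01 0.00 0.00
      vertex 0.00 0.00 0.00
    endloop
  endfacet
  facet normal 0.0000 0.0000 -1.0000
    outer loop
      vertex 7.19 4.65 0.00
      vertex 23.01 4.65 0.00
      vertex 0.00 0.00 0.00
    endloop
  endfacet
  facet normal 0.0000 0.0000 -1.0000
    outer loop
      vertex 7.19 22.01 0.00
      vertex 7.19 4.65 0.00
      vertex 0.00 0.00 0.00
    endloop
  endfacet
  facet normal 0.0000 0.0000 -1.0000
    outer loop
      vertex 0.00 22.01 0.00
      vertex 7.19 22.01 0.00
      vertex 0.00 0.00 0.00
    endloop
  endfacet
  facet normal 0.0000 0.0000 1.0000
    outer loop
      vertex 0.00 0.00 24.78
      vertex 23.01 0.00 24.78
      vertex 23.01 4.65 24.78
    endloop
  endfacet
  facet normal 0.0000 0.0000 1.0000
    outer loop
      vertex 0.00 0.00 24.78
      vertex 23.01 4.65 24.78
      vertex 7.19 4.65 24.78
    endloop
  endfacet
  facet normal 0.0000 0.0000 1.0000
    outer loop
      vertex 0.00 0.00 24.78
      vertex 7.19 4.65 24.78
      vertex 7.19 22.01 24.78
    endloop
  endfacet
  facet normal 0.0000 0.0000 1.0000
    outer loop
      vertex 0.00 0.00 24.78
      vertex 7.19 22.01 24.78
      vertex 0.00 22.01 24.78
    endloop
  endfacet
  facet normal 0.0000 -1.0000 0.0000
    outer loop
      vertex 0.00 0.00 0.00
      vertex 23.01 0.00 0.00
      vertex 23.01 0.00 24.78
    endloop
  endfacet
  facet normal 0.0000 -1.0000 0.0000
    outer loop
      vertex 0.00 0.00 0.00
      vertex 23.01 0.00 24.78
      vertex 0.00 0.00 24.78
    endloop
  endfacet
  facet normal 1.0000 0.0000 0.0000
    outer loop
      vertex 23.01 0.00 0.00
      vertex 23.01 4.65 0.00
      vertex 23.01 4.65 24.78
    endloop
  endfacet
  facet normal 1.0000 0.0000 0.0000
    outer loop
      vertex 23.01 0.00 0.00
      vertex 23.01 4.65 24.78
      vertex 23.01 0.00 24.78
    endloop
  endfacet
  facet normal 0.0000 1.0000 0.0000
    outer loop
      vertex 23.01 4.65 0.00
      vertex 7.19 4.65 0.00
      vertex 7.19 4.65 24.78
    endloop
  endfacet
  facet normal 0.0000 1.0000 0.0000
    outer loop
      vertex 23.01 4.65 0.00
      vertex 7.19 4.65 24.78
      vertex 23.01 4.65 24.78
    endloop
  endfacet
  facet normal 1.0000 0.0000 0.0000
    outer loop
      vertex 7.19 4.65 0.00
      vertex 7.19 22.01 0.00
      vertex 7.19 22.01 24.78
    endloop
  endfacet
  facet normal 1.0000 0.0000 0.0000
    outer loop
      vertex 7.19 4.65 0.00
      vertex 7.19 22.01 24.78
      vertex 7.19 4.65 24.78
    endloop
  endfacet
  facet normal 0.0000 1.0000 0.0000
    outer loop
      vertex 7.19 22.01 0.00
      vertex 0.00 22.01 0.00
      vertex 0.00 22.01 24.78
    endloop
  endfacet
  facet normal 0.0000 1.0000 0.0000
    outer loop
      vertex 7.19 22.01 0.00
      vertex 0.00 22.01 24.78
      vertex 7.19 22.01 24.78
    endloop
  endfacet
  facet normal -1.0000 0.0000 0.0000
    outer loop
      vertex 0.00 22.01 0.00
      vertex 0.00 0.00 0.00
      vertex 0.00 0.00 24.78
    endloop
  endfacet
  facet normal -1.0000 0.0000 0.0000
    outer loop
      vertex 0.00 22.01 0.00
      vertex 0.00 0.00 24.78
      vertex 0.00 22.01 24.78
    endloop
  endfacet
endsolid part

The G0 Z moves step by Δz≈4.96 mm. Every layer's G1 loop is the same polygon, so the solid is a straight extrusion of it from z=0 to z≈24.8. Closing with flat bottom and top caps and triangulating gives 20 facets — an L-shaped prism: outer 23 × 22 mm, arm thicknesses ≈ 4.65 mm (horizontal) and 7.19 mm (vertical), extruded 24.8 mm in z.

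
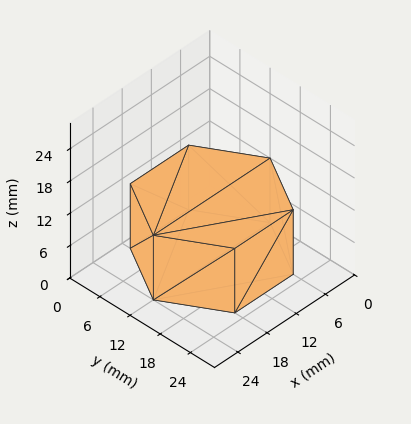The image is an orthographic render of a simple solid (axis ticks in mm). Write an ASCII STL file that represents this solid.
Reading the render: the shape is a regular 6-sided prism (a cylinder approximated with 6 flat sides), circumscribed radius ≈ 12 mm, height ≈ 12 mm (dimensions read to the nearest mm from the axis ticks). For the STL, each face is triangulated and given an outward normal.

solid part
  facet normal 0.0000 0.0000 -1.0000
    outer loop
      vertex 6.00 22.39 0.00
      vertex 18.00 22.39 0.00
      vertex 24.00 12.00 0.00
    endloop
  endfacet
  facet normal 0.0000 0.0000 -1.0000
    outer loop
      vertex 0.00 12.00 0.00
      vertex 6.00 22.39 0.00
      vertex 24.00 12.00 0.00
    endloop
  endfacet
  facet normal 0.0000 0.0000 -1.0000
    outer loop
      vertex 6.00 1.61 0.00
      vertex 0.00 12.00 0.00
      vertex 24.00 12.00 0.00
    endloop
  endfacet
  facet normal 0.0000 0.0000 -1.0000
    outer loop
      vertex 18.00 1.61 0.00
      vertex 6.00 1.61 0.00
      vertex 24.00 12.00 0.00
    endloop
  endfacet
  facet normal 0.0000 0.0000 1.0000
    outer loop
      vertex 24.00 12.00 12.00
      vertex 18.00 22.39 12.00
      vertex 6.00 22.39 12.00
    endloop
  endfacet
  facet normal 0.0000 0.0000 1.0000
    outer loop
      vertex 24.00 12.00 12.00
      vertex 6.00 22.39 12.00
      vertex 0.00 12.00 12.00
    endloop
  endfacet
  facet normal 0.0000 0.0000 1.0000
    outer loop
      vertex 24.00 12.00 12.00
      vertex 0.00 12.00 12.00
      vertex 6.00 1.61 12.00
    endloop
  endfacet
  facet normal 0.0000 0.0000 1.0000
    outer loop
      vertex 24.00 12.00 12.00
      vertex 6.00 1.61 12.00
      vertex 18.00 1.61 12.00
    endloop
  endfacet
  facet normal 0.8660 0.5001 0.0000
    outer loop
      vertex 24.00 12.00 0.00
      vertex 18.00 22.39 0.00
      vertex 18.00 22.39 12.00
    endloop
  endfacet
  facet normal 0.8660 0.5001 0.0000
    outer loop
      vertex 24.00 12.00 0.00
      vertex 18.00 22.39 12.00
      vertex 24.00 12.00 12.00
    endloop
  endfacet
  facet normal 0.0000 1.0000 0.0000
    outer loop
      vertex 18.00 22.39 0.00
      vertex 6.00 22.39 0.00
      vertex 6.00 22.39 12.00
    endloop
  endfacet
  facet normal 0.0000 1.0000 0.0000
    outer loop
      vertex 18.00 22.39 0.00
      vertex 6.00 22.39 12.00
      vertex 18.00 22.39 12.00
    endloop
  endfacet
  facet normal -0.8660 0.5001 0.0000
    outer loop
      vertex 6.00 22.39 0.00
      vertex 0.00 12.00 0.00
      vertex 0.00 12.00 12.00
    endloop
  endfacet
  facet normal -0.8660 0.5001 0.0000
    outer loop
      vertex 6.00 22.39 0.00
      vertex 0.00 12.00 12.00
      vertex 6.00 22.39 12.00
    endloop
  endfacet
  facet normal -0.8660 -0.5001 0.0000
    outer loop
      vertex 0.00 12.00 0.00
      vertex 6.00 1.61 0.00
      vertex 6.00 1.61 12.00
    endloop
  endfacet
  facet normal -0.8660 -0.5001 0.0000
    outer loop
      vertex 0.00 12.00 0.00
      vertex 6.00 1.61 12.00
      vertex 0.00 12.00 12.00
    endloop
  endfacet
  facet normal 0.0000 -1.0000 0.0000
    outer loop
      vertex 6.00 1.61 0.00
      vertex 18.00 1.61 0.00
      vertex 18.00 1.61 12.00
    endloop
  endfacet
  facet normal 0.0000 -1.0000 0.0000
    outer loop
      vertex 6.00 1.61 0.00
      vertex 18.00 1.61 12.00
      vertex 6.00 1.61 12.00
    endloop
  endfacet
  facet normal 0.8660 -0.5001 0.0000
    outer loop
      vertex 18.00 1.61 0.00
      vertex 24.00 12.00 0.00
      vertex 24.00 12.00 12.00
    endloop
  endfacet
  facet normal 0.8660 -0.5001 0.0000
    outer loop
      vertex 18.00 1.61 0.00
      vertex 24.00 12.00 12.00
      vertex 18.00 1.61 12.00
    endloop
  endfacet
endsolid part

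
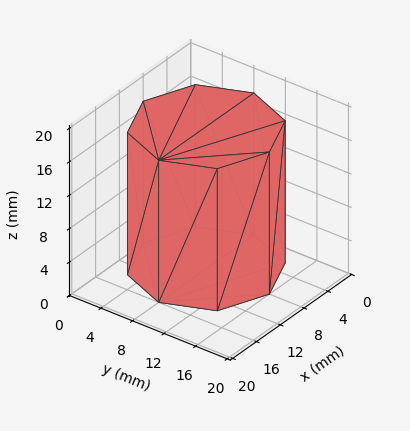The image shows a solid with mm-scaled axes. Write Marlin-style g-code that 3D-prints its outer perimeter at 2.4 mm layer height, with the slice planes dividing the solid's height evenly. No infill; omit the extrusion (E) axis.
Reading the render: the shape is a regular 8-sided prism (a cylinder approximated with 8 flat sides), circumscribed radius ≈ 8 mm, height ≈ 17 mm (dimensions read to the nearest mm from the axis ticks). For the g-code, the solid's height is divided into equal slices at the stated Δz and each level perimeter traced with G1 moves after a G0 lift.

; perimeter-only toolpath
G21 ; units = mm
G90 ; absolute positioning
G28 ; home
; layer 1
G0 Z2.4
G0 X16.0 Y8.0
G1 X13.7 Y13.7
G1 X8.0 Y16.0
G1 X2.3 Y13.7
G1 X0.0 Y8.0
G1 X2.3 Y2.3
G1 X8.0 Y0.0
G1 X13.7 Y2.3
G1 X16.0 Y8.0
; layer 2
G0 Z4.9
G0 X16.0 Y8.0
G1 X13.7 Y13.7
G1 X8.0 Y16.0
G1 X2.3 Y13.7
G1 X0.0 Y8.0
G1 X2.3 Y2.3
G1 X8.0 Y0.0
G1 X13.7 Y2.3
G1 X16.0 Y8.0
; layer 3
G0 Z7.3
G0 X16.0 Y8.0
G1 X13.7 Y13.7
G1 X8.0 Y16.0
G1 X2.3 Y13.7
G1 X0.0 Y8.0
G1 X2.3 Y2.3
G1 X8.0 Y0.0
G1 X13.7 Y2.3
G1 X16.0 Y8.0
; layer 4
G0 Z9.7
G0 X16.0 Y8.0
G1 X13.7 Y13.7
G1 X8.0 Y16.0
G1 X2.3 Y13.7
G1 X0.0 Y8.0
G1 X2.3 Y2.3
G1 X8.0 Y0.0
G1 X13.7 Y2.3
G1 X16.0 Y8.0
; layer 5
G0 Z12.1
G0 X16.0 Y8.0
G1 X13.7 Y13.7
G1 X8.0 Y16.0
G1 X2.3 Y13.7
G1 X0.0 Y8.0
G1 X2.3 Y2.3
G1 X8.0 Y0.0
G1 X13.7 Y2.3
G1 X16.0 Y8.0
; layer 6
G0 Z14.6
G0 X16.0 Y8.0
G1 X13.7 Y13.7
G1 X8.0 Y16.0
G1 X2.3 Y13.7
G1 X0.0 Y8.0
G1 X2.3 Y2.3
G1 X8.0 Y0.0
G1 X13.7 Y2.3
G1 X16.0 Y8.0
; layer 7
G0 Z17.0
G0 X16.0 Y8.0
G1 X13.7 Y13.7
G1 X8.0 Y16.0
G1 X2.3 Y13.7
G1 X0.0 Y8.0
G1 X2.3 Y2.3
G1 X8.0 Y0.0
G1 X13.7 Y2.3
G1 X16.0 Y8.0
M2 ; end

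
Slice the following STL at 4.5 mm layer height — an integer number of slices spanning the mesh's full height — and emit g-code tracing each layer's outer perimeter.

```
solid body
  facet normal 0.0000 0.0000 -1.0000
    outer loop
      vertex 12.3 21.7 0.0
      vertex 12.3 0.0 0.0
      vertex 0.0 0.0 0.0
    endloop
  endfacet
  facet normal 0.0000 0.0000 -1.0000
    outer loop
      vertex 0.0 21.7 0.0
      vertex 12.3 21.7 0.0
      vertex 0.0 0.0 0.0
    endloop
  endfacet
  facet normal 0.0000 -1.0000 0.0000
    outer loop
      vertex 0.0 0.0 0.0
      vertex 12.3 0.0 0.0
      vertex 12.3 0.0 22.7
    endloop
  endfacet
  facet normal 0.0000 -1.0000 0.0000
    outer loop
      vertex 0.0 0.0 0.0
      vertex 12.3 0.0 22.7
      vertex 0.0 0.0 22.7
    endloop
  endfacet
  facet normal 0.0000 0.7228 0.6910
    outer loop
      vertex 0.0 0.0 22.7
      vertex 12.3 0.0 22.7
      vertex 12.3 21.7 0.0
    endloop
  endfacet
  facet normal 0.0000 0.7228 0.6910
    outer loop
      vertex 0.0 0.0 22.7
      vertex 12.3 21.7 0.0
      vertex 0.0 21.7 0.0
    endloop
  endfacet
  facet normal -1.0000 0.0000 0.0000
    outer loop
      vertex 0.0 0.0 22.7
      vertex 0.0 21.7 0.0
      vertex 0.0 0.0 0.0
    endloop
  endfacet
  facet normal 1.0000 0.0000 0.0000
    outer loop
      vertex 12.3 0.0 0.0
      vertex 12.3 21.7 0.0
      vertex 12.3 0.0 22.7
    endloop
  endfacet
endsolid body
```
; perimeter-only toolpath
G21 ; units = mm
G90 ; absolute positioning
G28 ; home
; layer 1
G0 Z4.5
G0 X0.0 Y0.0
G1 X12.3 Y0.0
G1 X12.3 Y17.4
G1 X0.0 Y17.4
G1 X0.0 Y0.0
; layer 2
G0 Z9.1
G0 X0.0 Y0.0
G1 X12.3 Y0.0
G1 X12.3 Y13.0
G1 X0.0 Y13.0
G1 X0.0 Y0.0
; layer 3
G0 Z13.6
G0 X0.0 Y0.0
G1 X12.3 Y0.0
G1 X12.3 Y8.7
G1 X0.0 Y8.7
G1 X0.0 Y0.0
; layer 4
G0 Z18.2
G0 X0.0 Y0.0
G1 X12.3 Y0.0
G1 X12.3 Y4.3
G1 X0.0 Y4.3
G1 X0.0 Y0.0
M2 ; end

The solid is a wedge (ramp): 12.3 × 21.7 mm base, rising to 22.7 mm along the y=0 edge and sloping linearly to z=0 at y=21.7. Slicing at Δz = 4.5 mm — 5 equal slices spanning the solid's height, so layer i sits at z = i·h/5 — gives 4 non-empty perimeters. Each is a 4-segment closed polygon; G0 lifts to the layer z and rapids to the start vertex, then G1 traces the edges. The cross-section shrinks linearly with z (the slice at the apex is degenerate and omitted).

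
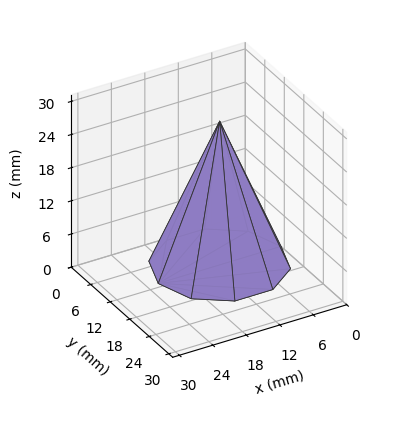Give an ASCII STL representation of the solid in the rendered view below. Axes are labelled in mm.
Reading the render: the shape is a regular 10-sided pyramid, base circumscribed radius ≈ 11 mm, apex at z ≈ 26 mm (dimensions read to the nearest mm from the axis ticks). For the STL, each face is triangulated and given an outward normal.

solid part
  facet normal 0.0000 0.0000 -1.0000
    outer loop
      vertex 14.4 21.5 0.0
      vertex 19.9 17.5 0.0
      vertex 22.0 11.0 0.0
    endloop
  endfacet
  facet normal 0.0000 0.0000 -1.0000
    outer loop
      vertex 7.6 21.5 0.0
      vertex 14.4 21.5 0.0
      vertex 22.0 11.0 0.0
    endloop
  endfacet
  facet normal 0.0000 0.0000 -1.0000
    outer loop
      vertex 2.1 17.5 0.0
      vertex 7.6 21.5 0.0
      vertex 22.0 11.0 0.0
    endloop
  endfacet
  facet normal 0.0000 0.0000 -1.0000
    outer loop
      vertex 0.0 11.0 0.0
      vertex 2.1 17.5 0.0
      vertex 22.0 11.0 0.0
    endloop
  endfacet
  facet normal 0.0000 0.0000 -1.0000
    outer loop
      vertex 2.1 4.5 0.0
      vertex 0.0 11.0 0.0
      vertex 22.0 11.0 0.0
    endloop
  endfacet
  facet normal 0.0000 0.0000 -1.0000
    outer loop
      vertex 7.6 0.5 0.0
      vertex 2.1 4.5 0.0
      vertex 22.0 11.0 0.0
    endloop
  endfacet
  facet normal 0.0000 0.0000 -1.0000
    outer loop
      vertex 14.4 0.5 0.0
      vertex 7.6 0.5 0.0
      vertex 22.0 11.0 0.0
    endloop
  endfacet
  facet normal 0.0000 0.0000 -1.0000
    outer loop
      vertex 19.9 4.5 0.0
      vertex 14.4 0.5 0.0
      vertex 22.0 11.0 0.0
    endloop
  endfacet
  facet normal 0.8827 0.2852 0.3735
    outer loop
      vertex 22.0 11.0 0.0
      vertex 19.9 17.5 0.0
      vertex 11.0 11.0 26.0
    endloop
  endfacet
  facet normal 0.5454 0.7500 0.3742
    outer loop
      vertex 19.9 17.5 0.0
      vertex 14.4 21.5 0.0
      vertex 11.0 11.0 26.0
    endloop
  endfacet
  facet normal 0.0000 0.9272 0.3745
    outer loop
      vertex 14.4 21.5 0.0
      vertex 7.6 21.5 0.0
      vertex 11.0 11.0 26.0
    endloop
  endfacet
  facet normal -0.5454 0.7500 0.3742
    outer loop
      vertex 7.6 21.5 0.0
      vertex 2.1 17.5 0.0
      vertex 11.0 11.0 26.0
    endloop
  endfacet
  facet normal -0.8827 0.2852 0.3735
    outer loop
      vertex 2.1 17.5 0.0
      vertex 0.0 11.0 0.0
      vertex 11.0 11.0 26.0
    endloop
  endfacet
  facet normal -0.8827 -0.2852 0.3735
    outer loop
      vertex 0.0 11.0 0.0
      vertex 2.1 4.5 0.0
      vertex 11.0 11.0 26.0
    endloop
  endfacet
  facet normal -0.5454 -0.7500 0.3742
    outer loop
      vertex 2.1 4.5 0.0
      vertex 7.6 0.5 0.0
      vertex 11.0 11.0 26.0
    endloop
  endfacet
  facet normal 0.0000 -0.9272 0.3745
    outer loop
      vertex 7.6 0.5 0.0
      vertex 14.4 0.5 0.0
      vertex 11.0 11.0 26.0
    endloop
  endfacet
  facet normal 0.5454 -0.7500 0.3742
    outer loop
      vertex 14.4 0.5 0.0
      vertex 19.9 4.5 0.0
      vertex 11.0 11.0 26.0
    endloop
  endfacet
  facet normal 0.8827 -0.2852 0.3735
    outer loop
      vertex 19.9 4.5 0.0
      vertex 22.0 11.0 0.0
      vertex 11.0 11.0 26.0
    endloop
  endfacet
endsolid part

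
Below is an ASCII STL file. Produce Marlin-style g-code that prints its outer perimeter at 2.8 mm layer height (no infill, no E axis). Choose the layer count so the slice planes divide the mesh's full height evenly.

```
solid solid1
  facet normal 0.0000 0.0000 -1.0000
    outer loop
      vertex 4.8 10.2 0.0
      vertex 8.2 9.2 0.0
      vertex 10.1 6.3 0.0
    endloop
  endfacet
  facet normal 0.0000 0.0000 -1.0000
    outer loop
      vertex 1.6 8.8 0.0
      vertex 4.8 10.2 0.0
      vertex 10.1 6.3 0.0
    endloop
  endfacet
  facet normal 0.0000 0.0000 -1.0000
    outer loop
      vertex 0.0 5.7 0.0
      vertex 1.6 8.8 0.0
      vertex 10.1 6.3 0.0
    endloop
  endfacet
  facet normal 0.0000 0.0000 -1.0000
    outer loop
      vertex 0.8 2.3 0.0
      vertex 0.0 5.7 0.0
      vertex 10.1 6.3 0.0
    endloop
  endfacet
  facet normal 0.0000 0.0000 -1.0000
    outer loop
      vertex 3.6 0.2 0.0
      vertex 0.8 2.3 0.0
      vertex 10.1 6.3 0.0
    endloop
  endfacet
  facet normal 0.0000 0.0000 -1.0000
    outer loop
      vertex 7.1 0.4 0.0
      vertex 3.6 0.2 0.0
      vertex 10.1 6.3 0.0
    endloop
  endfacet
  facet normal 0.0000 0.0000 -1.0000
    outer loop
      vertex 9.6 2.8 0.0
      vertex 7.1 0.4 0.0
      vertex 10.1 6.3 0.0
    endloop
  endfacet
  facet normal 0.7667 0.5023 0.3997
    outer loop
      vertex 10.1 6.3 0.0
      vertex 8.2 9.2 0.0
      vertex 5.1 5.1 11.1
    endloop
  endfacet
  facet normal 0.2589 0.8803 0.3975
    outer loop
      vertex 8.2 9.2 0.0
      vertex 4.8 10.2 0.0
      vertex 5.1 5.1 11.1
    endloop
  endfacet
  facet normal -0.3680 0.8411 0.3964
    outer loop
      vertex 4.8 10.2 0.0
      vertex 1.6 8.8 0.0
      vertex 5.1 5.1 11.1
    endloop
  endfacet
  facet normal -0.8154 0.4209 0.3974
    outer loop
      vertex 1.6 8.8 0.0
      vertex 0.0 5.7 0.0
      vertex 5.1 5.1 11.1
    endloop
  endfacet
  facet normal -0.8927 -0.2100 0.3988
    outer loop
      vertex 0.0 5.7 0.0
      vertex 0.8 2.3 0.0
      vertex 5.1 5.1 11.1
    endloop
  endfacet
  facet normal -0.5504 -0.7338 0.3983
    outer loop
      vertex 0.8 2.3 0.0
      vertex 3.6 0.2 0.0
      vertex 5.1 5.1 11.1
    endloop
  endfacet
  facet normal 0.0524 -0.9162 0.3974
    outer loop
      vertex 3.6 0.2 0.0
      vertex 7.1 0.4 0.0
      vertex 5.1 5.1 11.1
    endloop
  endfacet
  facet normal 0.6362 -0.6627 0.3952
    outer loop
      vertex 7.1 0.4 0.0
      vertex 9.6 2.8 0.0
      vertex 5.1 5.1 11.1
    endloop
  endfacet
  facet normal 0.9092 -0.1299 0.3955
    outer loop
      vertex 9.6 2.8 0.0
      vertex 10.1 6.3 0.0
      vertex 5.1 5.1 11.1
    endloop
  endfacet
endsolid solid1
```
; perimeter-only toolpath
G21 ; units = mm
G90 ; absolute positioning
G28 ; home
; layer 1
G0 Z2.8
G0 X8.8 Y6.0
G1 X7.4 Y8.2
G1 X4.9 Y8.9
G1 X2.5 Y7.9
G1 X1.3 Y5.6
G1 X1.9 Y3.0
G1 X4.0 Y1.4
G1 X6.6 Y1.6
G1 X8.5 Y3.4
G1 X8.8 Y6.0
; layer 2
G0 Z5.5
G0 X7.6 Y5.7
G1 X6.6 Y7.1
G1 X4.9 Y7.6
G1 X3.3 Y7.0
G1 X2.5 Y5.4
G1 X2.9 Y3.7
G1 X4.3 Y2.6
G1 X6.1 Y2.8
G1 X7.3 Y3.9
G1 X7.6 Y5.7
; layer 3
G0 Z8.3
G0 X6.3 Y5.4
G1 X5.9 Y6.1
G1 X5.0 Y6.4
G1 X4.2 Y6.0
G1 X3.8 Y5.2
G1 X4.0 Y4.4
G1 X4.7 Y3.9
G1 X5.6 Y3.9
G1 X6.2 Y4.5
G1 X6.3 Y5.4
M2 ; end

The solid is a regular 9-sided pyramid, base circumscribed radius ≈ 5.1 mm, apex at z ≈ 11.1 mm. Slicing at Δz = 2.8 mm — 4 equal slices spanning the solid's height, so layer i sits at z = i·h/4 — gives 3 non-empty perimeters. Each is a 9-segment closed polygon; G0 lifts to the layer z and rapids to the start vertex, then G1 traces the edges. The cross-section shrinks linearly with z (the slice at the apex is degenerate and omitted).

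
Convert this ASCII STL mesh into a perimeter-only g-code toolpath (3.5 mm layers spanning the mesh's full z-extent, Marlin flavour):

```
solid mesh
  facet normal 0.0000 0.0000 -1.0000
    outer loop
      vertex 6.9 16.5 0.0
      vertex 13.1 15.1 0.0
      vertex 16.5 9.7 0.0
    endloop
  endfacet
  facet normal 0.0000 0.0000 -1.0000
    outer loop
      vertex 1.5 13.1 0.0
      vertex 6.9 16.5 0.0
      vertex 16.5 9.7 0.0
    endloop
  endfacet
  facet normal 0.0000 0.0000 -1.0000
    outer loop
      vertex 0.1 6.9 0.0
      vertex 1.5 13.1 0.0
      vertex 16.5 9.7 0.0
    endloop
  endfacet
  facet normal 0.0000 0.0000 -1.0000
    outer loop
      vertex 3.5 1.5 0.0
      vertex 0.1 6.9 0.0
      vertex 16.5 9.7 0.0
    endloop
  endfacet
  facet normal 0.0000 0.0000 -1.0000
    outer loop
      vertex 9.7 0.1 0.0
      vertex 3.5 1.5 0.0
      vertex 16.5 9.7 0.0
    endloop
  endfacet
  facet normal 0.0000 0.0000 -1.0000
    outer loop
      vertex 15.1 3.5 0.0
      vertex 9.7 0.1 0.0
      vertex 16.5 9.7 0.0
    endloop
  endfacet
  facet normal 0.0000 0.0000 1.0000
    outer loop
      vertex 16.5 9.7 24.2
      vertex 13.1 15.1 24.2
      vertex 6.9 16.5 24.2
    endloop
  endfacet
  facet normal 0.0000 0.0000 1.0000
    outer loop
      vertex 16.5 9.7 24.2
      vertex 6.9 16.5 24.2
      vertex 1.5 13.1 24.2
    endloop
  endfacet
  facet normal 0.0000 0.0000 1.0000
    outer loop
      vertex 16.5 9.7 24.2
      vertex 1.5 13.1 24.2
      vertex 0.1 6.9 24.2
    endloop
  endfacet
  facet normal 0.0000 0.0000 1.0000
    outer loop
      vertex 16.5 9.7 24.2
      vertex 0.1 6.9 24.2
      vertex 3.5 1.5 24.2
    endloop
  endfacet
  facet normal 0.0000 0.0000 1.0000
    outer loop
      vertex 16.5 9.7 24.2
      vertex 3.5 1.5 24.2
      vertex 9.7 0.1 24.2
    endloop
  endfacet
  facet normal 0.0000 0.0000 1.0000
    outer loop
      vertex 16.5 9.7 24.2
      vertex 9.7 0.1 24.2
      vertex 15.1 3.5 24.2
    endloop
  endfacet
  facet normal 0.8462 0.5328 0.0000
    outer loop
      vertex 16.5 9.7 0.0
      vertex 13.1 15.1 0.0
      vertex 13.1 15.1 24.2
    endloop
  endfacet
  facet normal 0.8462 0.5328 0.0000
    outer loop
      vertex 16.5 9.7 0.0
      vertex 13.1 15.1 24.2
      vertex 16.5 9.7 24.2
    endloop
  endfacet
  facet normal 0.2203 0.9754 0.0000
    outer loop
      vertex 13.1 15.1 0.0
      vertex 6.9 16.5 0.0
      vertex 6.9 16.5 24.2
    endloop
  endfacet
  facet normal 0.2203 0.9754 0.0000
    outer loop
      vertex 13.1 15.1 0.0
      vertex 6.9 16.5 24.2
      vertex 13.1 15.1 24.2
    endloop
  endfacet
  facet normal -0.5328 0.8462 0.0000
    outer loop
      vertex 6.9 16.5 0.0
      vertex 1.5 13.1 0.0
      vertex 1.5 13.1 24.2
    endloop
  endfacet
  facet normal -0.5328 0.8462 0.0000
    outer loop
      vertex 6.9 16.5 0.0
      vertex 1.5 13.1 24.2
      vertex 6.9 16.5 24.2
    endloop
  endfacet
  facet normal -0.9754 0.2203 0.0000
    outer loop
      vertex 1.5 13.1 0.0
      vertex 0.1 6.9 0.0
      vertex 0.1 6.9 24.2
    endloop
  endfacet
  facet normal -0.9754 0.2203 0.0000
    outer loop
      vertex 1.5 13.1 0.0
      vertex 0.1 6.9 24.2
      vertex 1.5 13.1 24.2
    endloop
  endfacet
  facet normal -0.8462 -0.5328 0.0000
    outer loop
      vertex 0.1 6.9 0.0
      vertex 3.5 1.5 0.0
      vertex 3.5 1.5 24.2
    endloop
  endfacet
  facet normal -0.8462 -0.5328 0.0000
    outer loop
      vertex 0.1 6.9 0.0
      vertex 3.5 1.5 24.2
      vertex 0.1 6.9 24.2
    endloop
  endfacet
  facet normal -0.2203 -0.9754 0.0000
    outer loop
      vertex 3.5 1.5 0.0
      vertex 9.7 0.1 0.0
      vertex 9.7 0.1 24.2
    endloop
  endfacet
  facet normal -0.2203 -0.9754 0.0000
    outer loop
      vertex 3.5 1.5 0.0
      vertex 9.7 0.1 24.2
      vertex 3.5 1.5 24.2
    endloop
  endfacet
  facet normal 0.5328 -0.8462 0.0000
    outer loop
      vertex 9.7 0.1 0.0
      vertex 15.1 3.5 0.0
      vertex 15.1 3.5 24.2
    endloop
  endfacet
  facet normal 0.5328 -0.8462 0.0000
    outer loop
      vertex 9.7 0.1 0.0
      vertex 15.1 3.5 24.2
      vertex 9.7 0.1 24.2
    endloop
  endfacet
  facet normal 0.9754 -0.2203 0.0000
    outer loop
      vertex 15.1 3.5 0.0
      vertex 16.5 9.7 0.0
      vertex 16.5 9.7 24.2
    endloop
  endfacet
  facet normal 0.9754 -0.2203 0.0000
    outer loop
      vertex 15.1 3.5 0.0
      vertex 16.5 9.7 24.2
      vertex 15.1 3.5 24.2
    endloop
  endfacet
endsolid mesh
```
; perimeter-only toolpath
G21 ; units = mm
G90 ; absolute positioning
G28 ; home
; layer 1
G0 Z3.5
G0 X16.5 Y9.7
G1 X13.1 Y15.1
G1 X6.9 Y16.5
G1 X1.5 Y13.1
G1 X0.1 Y6.9
G1 X3.5 Y1.5
G1 X9.7 Y0.1
G1 X15.1 Y3.5
G1 X16.5 Y9.7
; layer 2
G0 Z6.9
G0 X16.5 Y9.7
G1 X13.1 Y15.1
G1 X6.9 Y16.5
G1 X1.5 Y13.1
G1 X0.1 Y6.9
G1 X3.5 Y1.5
G1 X9.7 Y0.1
G1 X15.1 Y3.5
G1 X16.5 Y9.7
; layer 3
G0 Z10.4
G0 X16.5 Y9.7
G1 X13.1 Y15.1
G1 X6.9 Y16.5
G1 X1.5 Y13.1
G1 X0.1 Y6.9
G1 X3.5 Y1.5
G1 X9.7 Y0.1
G1 X15.1 Y3.5
G1 X16.5 Y9.7
; layer 4
G0 Z13.8
G0 X16.5 Y9.7
G1 X13.1 Y15.1
G1 X6.9 Y16.5
G1 X1.5 Y13.1
G1 X0.1 Y6.9
G1 X3.5 Y1.5
G1 X9.7 Y0.1
G1 X15.1 Y3.5
G1 X16.5 Y9.7
; layer 5
G0 Z17.3
G0 X16.5 Y9.7
G1 X13.1 Y15.1
G1 X6.9 Y16.5
G1 X1.5 Y13.1
G1 X0.1 Y6.9
G1 X3.5 Y1.5
G1 X9.7 Y0.1
G1 X15.1 Y3.5
G1 X16.5 Y9.7
; layer 6
G0 Z20.7
G0 X16.5 Y9.7
G1 X13.1 Y15.1
G1 X6.9 Y16.5
G1 X1.5 Y13.1
G1 X0.1 Y6.9
G1 X3.5 Y1.5
G1 X9.7 Y0.1
G1 X15.1 Y3.5
G1 X16.5 Y9.7
; layer 7
G0 Z24.2
G0 X16.5 Y9.7
G1 X13.1 Y15.1
G1 X6.9 Y16.5
G1 X1.5 Y13.1
G1 X0.1 Y6.9
G1 X3.5 Y1.5
G1 X9.7 Y0.1
G1 X15.1 Y3.5
G1 X16.5 Y9.7
M2 ; end

The solid is a regular 8-sided prism (a cylinder approximated with 8 flat sides), circumscribed radius ≈ 8.3 mm, height ≈ 24.2 mm. Slicing at Δz = 3.5 mm — 7 equal slices spanning the solid's height, so layer i sits at z = i·h/7 — gives 7 non-empty perimeters. Each is a 8-segment closed polygon; G0 lifts to the layer z and rapids to the start vertex, then G1 traces the edges.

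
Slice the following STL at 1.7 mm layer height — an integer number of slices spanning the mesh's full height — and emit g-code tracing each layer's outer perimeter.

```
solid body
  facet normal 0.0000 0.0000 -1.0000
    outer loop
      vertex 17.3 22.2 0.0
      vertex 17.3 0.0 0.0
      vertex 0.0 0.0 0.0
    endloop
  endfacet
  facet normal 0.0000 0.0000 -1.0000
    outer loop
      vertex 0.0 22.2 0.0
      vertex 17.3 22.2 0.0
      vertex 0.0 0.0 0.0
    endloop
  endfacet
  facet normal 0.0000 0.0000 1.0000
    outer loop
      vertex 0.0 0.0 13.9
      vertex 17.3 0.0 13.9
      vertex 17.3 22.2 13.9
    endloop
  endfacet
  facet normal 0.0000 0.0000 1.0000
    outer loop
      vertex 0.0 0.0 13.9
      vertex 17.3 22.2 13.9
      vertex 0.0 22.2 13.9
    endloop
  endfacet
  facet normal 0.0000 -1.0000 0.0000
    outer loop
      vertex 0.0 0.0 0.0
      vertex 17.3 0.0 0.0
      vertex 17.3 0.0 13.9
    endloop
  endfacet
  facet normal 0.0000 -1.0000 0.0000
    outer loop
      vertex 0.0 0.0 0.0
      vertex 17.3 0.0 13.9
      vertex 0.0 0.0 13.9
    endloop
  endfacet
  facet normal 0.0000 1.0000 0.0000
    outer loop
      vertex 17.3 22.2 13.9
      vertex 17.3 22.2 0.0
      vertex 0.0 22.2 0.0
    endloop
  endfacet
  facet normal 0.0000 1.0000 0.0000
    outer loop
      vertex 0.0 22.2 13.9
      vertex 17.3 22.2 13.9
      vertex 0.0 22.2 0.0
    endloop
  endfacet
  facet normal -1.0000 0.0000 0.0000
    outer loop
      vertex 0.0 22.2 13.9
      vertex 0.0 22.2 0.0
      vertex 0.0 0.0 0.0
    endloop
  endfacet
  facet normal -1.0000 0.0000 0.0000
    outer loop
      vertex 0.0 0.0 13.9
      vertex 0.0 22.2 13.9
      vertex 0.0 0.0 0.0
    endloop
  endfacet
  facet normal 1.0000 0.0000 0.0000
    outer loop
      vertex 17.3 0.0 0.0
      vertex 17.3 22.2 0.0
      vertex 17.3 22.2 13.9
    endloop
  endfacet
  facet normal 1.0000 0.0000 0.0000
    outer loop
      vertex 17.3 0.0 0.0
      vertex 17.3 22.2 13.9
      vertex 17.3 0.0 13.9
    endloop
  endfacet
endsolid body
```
; perimeter-only toolpath
G21 ; units = mm
G90 ; absolute positioning
G28 ; home
; layer 1
G0 Z1.7
G0 X0.0 Y0.0
G1 X17.3 Y0.0
G1 X17.3 Y22.2
G1 X0.0 Y22.2
G1 X0.0 Y0.0
; layer 2
G0 Z3.5
G0 X0.0 Y0.0
G1 X17.3 Y0.0
G1 X17.3 Y22.2
G1 X0.0 Y22.2
G1 X0.0 Y0.0
; layer 3
G0 Z5.2
G0 X0.0 Y0.0
G1 X17.3 Y0.0
G1 X17.3 Y22.2
G1 X0.0 Y22.2
G1 X0.0 Y0.0
; layer 4
G0 Z7.0
G0 X0.0 Y0.0
G1 X17.3 Y0.0
G1 X17.3 Y22.2
G1 X0.0 Y22.2
G1 X0.0 Y0.0
; layer 5
G0 Z8.7
G0 X0.0 Y0.0
G1 X17.3 Y0.0
G1 X17.3 Y22.2
G1 X0.0 Y22.2
G1 X0.0 Y0.0
; layer 6
G0 Z10.4
G0 X0.0 Y0.0
G1 X17.3 Y0.0
G1 X17.3 Y22.2
G1 X0.0 Y22.2
G1 X0.0 Y0.0
; layer 7
G0 Z12.2
G0 X0.0 Y0.0
G1 X17.3 Y0.0
G1 X17.3 Y22.2
G1 X0.0 Y22.2
G1 X0.0 Y0.0
; layer 8
G0 Z13.9
G0 X0.0 Y0.0
G1 X17.3 Y0.0
G1 X17.3 Y22.2
G1 X0.0 Y22.2
G1 X0.0 Y0.0
M2 ; end

The solid is a rectangular box, roughly 17.3 × 22.2 mm footprint and 13.9 mm tall. Slicing at Δz = 1.7 mm — 8 equal slices spanning the solid's height, so layer i sits at z = i·h/8 — gives 8 non-empty perimeters. Each is a 4-segment closed polygon; G0 lifts to the layer z and rapids to the start vertex, then G1 traces the edges.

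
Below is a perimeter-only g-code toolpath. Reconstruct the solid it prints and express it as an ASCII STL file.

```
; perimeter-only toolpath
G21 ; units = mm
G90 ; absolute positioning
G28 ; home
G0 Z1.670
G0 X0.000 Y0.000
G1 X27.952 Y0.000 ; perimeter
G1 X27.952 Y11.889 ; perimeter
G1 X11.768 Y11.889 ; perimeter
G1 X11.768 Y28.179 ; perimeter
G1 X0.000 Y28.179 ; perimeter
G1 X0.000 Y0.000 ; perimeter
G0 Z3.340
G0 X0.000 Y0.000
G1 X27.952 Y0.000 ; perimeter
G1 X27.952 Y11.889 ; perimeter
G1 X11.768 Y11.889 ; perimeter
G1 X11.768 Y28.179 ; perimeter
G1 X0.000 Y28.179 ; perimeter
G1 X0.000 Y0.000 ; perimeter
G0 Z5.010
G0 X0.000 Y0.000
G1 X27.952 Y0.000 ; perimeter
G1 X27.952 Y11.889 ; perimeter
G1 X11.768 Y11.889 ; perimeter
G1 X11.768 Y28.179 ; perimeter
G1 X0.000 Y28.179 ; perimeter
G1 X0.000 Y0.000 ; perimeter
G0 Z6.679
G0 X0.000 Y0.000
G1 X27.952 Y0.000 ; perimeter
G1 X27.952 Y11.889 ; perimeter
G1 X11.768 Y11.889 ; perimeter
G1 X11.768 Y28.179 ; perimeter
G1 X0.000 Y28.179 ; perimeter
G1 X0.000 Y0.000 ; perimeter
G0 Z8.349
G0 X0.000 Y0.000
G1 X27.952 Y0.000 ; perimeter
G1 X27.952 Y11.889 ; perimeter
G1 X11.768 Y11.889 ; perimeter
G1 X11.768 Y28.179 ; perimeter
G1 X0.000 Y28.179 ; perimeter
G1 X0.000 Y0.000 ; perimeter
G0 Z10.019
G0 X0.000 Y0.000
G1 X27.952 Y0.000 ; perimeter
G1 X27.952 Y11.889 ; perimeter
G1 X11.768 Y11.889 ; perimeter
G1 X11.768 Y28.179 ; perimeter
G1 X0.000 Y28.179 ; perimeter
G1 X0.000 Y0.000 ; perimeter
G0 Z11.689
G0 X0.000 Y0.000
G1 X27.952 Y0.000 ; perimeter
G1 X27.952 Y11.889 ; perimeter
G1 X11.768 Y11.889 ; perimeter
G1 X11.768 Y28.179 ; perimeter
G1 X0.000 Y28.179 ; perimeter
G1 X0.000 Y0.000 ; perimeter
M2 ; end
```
solid part
  facet normal 0.0000 0.0000 -1.0000
    outer loop
      vertex 27.952 11.889 0.000
      vertex 27.952 0.000 0.000
      vertex 0.000 0.000 0.000
    endloop
  endfacet
  facet normal 0.0000 0.0000 -1.0000
    outer loop
      vertex 11.768 11.889 0.000
      vertex 27.952 11.889 0.000
      vertex 0.000 0.000 0.000
    endloop
  endfacet
  facet normal 0.0000 0.0000 -1.0000
    outer loop
      vertex 11.768 28.179 0.000
      vertex 11.768 11.889 0.000
      vertex 0.000 0.000 0.000
    endloop
  endfacet
  facet normal 0.0000 0.0000 -1.0000
    outer loop
      vertex 0.000 28.179 0.000
      vertex 11.768 28.179 0.000
      vertex 0.000 0.000 0.000
    endloop
  endfacet
  facet normal 0.0000 0.0000 1.0000
    outer loop
      vertex 0.000 0.000 11.689
      vertex 27.952 0.000 11.689
      vertex 27.952 11.889 11.689
    endloop
  endfacet
  facet normal 0.0000 0.0000 1.0000
    outer loop
      vertex 0.000 0.000 11.689
      vertex 27.952 11.889 11.689
      vertex 11.768 11.889 11.689
    endloop
  endfacet
  facet normal 0.0000 0.0000 1.0000
    outer loop
      vertex 0.000 0.000 11.689
      vertex 11.768 11.889 11.689
      vertex 11.768 28.179 11.689
    endloop
  endfacet
  facet normal 0.0000 0.0000 1.0000
    outer loop
      vertex 0.000 0.000 11.689
      vertex 11.768 28.179 11.689
      vertex 0.000 28.179 11.689
    endloop
  endfacet
  facet normal 0.0000 -1.0000 0.0000
    outer loop
      vertex 0.000 0.000 0.000
      vertex 27.952 0.000 0.000
      vertex 27.952 0.000 11.689
    endloop
  endfacet
  facet normal 0.0000 -1.0000 0.0000
    outer loop
      vertex 0.000 0.000 0.000
      vertex 27.952 0.000 11.689
      vertex 0.000 0.000 11.689
    endloop
  endfacet
  facet normal 1.0000 0.0000 0.0000
    outer loop
      vertex 27.952 0.000 0.000
      vertex 27.952 11.889 0.000
      vertex 27.952 11.889 11.689
    endloop
  endfacet
  facet normal 1.0000 0.0000 0.0000
    outer loop
      vertex 27.952 0.000 0.000
      vertex 27.952 11.889 11.689
      vertex 27.952 0.000 11.689
    endloop
  endfacet
  facet normal 0.0000 1.0000 0.0000
    outer loop
      vertex 27.952 11.889 0.000
      vertex 11.768 11.889 0.000
      vertex 11.768 11.889 11.689
    endloop
  endfacet
  facet normal 0.0000 1.0000 0.0000
    outer loop
      vertex 27.952 11.889 0.000
      vertex 11.768 11.889 11.689
      vertex 27.952 11.889 11.689
    endloop
  endfacet
  facet normal 1.0000 0.0000 0.0000
    outer loop
      vertex 11.768 11.889 0.000
      vertex 11.768 28.179 0.000
      vertex 11.768 28.179 11.689
    endloop
  endfacet
  facet normal 1.0000 0.0000 0.0000
    outer loop
      vertex 11.768 11.889 0.000
      vertex 11.768 28.179 11.689
      vertex 11.768 11.889 11.689
    endloop
  endfacet
  facet normal 0.0000 1.0000 0.0000
    outer loop
      vertex 11.768 28.179 0.000
      vertex 0.000 28.179 0.000
      vertex 0.000 28.179 11.689
    endloop
  endfacet
  facet normal 0.0000 1.0000 0.0000
    outer loop
      vertex 11.768 28.179 0.000
      vertex 0.000 28.179 11.689
      vertex 11.768 28.179 11.689
    endloop
  endfacet
  facet normal -1.0000 0.0000 0.0000
    outer loop
      vertex 0.000 28.179 0.000
      vertex 0.000 0.000 0.000
      vertex 0.000 0.000 11.689
    endloop
  endfacet
  facet normal -1.0000 0.0000 0.0000
    outer loop
      vertex 0.000 28.179 0.000
      vertex 0.000 0.000 11.689
      vertex 0.000 28.179 11.689
    endloop
  endfacet
endsolid part

The G0 Z moves step by Δz≈1.670 mm. Every layer's G1 loop is the same polygon, so the solid is a straight extrusion of it from z=0 to z≈11.7. Closing with flat bottom and top caps and triangulating gives 20 facets — an L-shaped prism: outer 28 × 28.2 mm, arm thicknesses ≈ 11.9 mm (horizontal) and 11.8 mm (vertical), extruded 11.7 mm in z.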